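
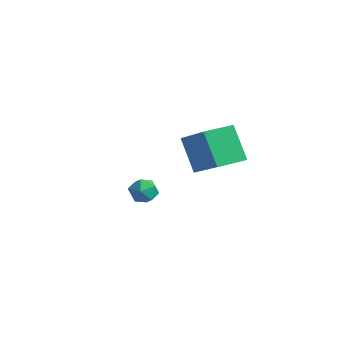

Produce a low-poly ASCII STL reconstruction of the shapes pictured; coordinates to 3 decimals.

solid 
facet normal -0.542 0.068 0.838
outer loop
vertex 1.992 0.522 -1.662
vertex 2.197 1.876 -1.639
vertex 0.247 0.805 -2.814
endloop
endfacet
facet normal -0.149 -0.989 -0.017
outer loop
vertex 1.223 0.684 -4.321
vertex 1.992 0.522 -1.662
vertex 0.247 0.805 -2.814
endloop
endfacet
facet normal -0.542 0.067 0.838
outer loop
vertex 0.247 0.805 -2.814
vertex 2.197 1.876 -1.639
vertex 0.452 2.16 -2.79
endloop
endfacet
facet normal -0.827 0.135 -0.546
outer loop
vertex 0.452 2.16 -2.79
vertex 1.223 0.684 -4.321
vertex 0.247 0.805 -2.814
endloop
endfacet
facet normal 0.827 -0.134 0.546
outer loop
vertex 1.992 0.522 -1.662
vertex 3.173 1.755 -3.146
vertex 2.197 1.876 -1.639
endloop
endfacet
facet normal -0.150 -0.989 -0.017
outer loop
vertex 2.968 0.4 -3.17
vertex 1.992 0.522 -1.662
vertex 1.223 0.684 -4.321
endloop
endfacet
facet normal 0.827 -0.135 0.546
outer loop
vertex 2.968 0.4 -3.17
vertex 3.173 1.755 -3.146
vertex 1.992 0.522 -1.662
endloop
endfacet
facet normal 0.149 0.989 0.017
outer loop
vertex 2.197 1.876 -1.639
vertex 3.173 1.755 -3.146
vertex 0.452 2.16 -2.79
endloop
endfacet
facet normal -0.827 0.134 -0.546
outer loop
vertex 1.428 2.038 -4.298
vertex 1.223 0.684 -4.321
vertex 0.452 2.16 -2.79
endloop
endfacet
facet normal 0.149 0.989 0.017
outer loop
vertex 0.452 2.16 -2.79
vertex 3.173 1.755 -3.146
vertex 1.428 2.038 -4.298
endloop
endfacet
facet normal 0.542 -0.068 -0.838
outer loop
vertex 1.428 2.038 -4.298
vertex 2.968 0.4 -3.17
vertex 1.223 0.684 -4.321
endloop
endfacet
facet normal 0.542 -0.067 -0.838
outer loop
vertex 3.173 1.755 -3.146
vertex 2.968 0.4 -3.17
vertex 1.428 2.038 -4.298
endloop
endfacet
facet normal -0.533 0.333 0.778
outer loop
vertex 3.12 -3.715 -2.521
vertex 3.611 -3.843 -2.13
vertex 3.565 -3.267 -2.408
endloop
endfacet
facet normal -0.720 0.670 0.178
outer loop
vertex 3.12 -3.715 -2.521
vertex 3.565 -3.267 -2.408
vertex 3.339 -3.352 -3.002
endloop
endfacet
facet normal -0.939 0.182 -0.291
outer loop
vertex 3.12 -3.715 -2.521
vertex 3.339 -3.352 -3.002
vertex 3.245 -3.98 -3.091
endloop
endfacet
facet normal -0.888 -0.460 0.019
outer loop
vertex 3.12 -3.715 -2.521
vertex 3.245 -3.98 -3.091
vertex 3.414 -4.284 -2.552
endloop
endfacet
facet normal -0.636 -0.366 0.679
outer loop
vertex 3.12 -3.715 -2.521
vertex 3.414 -4.284 -2.552
vertex 3.611 -3.843 -2.13
endloop
endfacet
facet normal -0.138 0.986 -0.089
outer loop
vertex 3.339 -3.352 -3.002
vertex 3.565 -3.267 -2.408
vertex 3.966 -3.256 -2.908
endloop
endfacet
facet normal 0.165 0.439 0.883
outer loop
vertex 3.565 -3.267 -2.408
vertex 3.611 -3.843 -2.13
vertex 4.135 -3.56 -2.369
endloop
endfacet
facet normal -0.003 -0.691 0.723
outer loop
vertex 3.611 -3.843 -2.13
vertex 3.414 -4.284 -2.552
vertex 4.041 -4.188 -2.458
endloop
endfacet
facet normal -0.410 -0.843 -0.347
outer loop
vertex 3.414 -4.284 -2.552
vertex 3.245 -3.98 -3.091
vertex 3.815 -4.273 -3.052
endloop
endfacet
facet normal -0.492 0.194 -0.849
outer loop
vertex 3.245 -3.98 -3.091
vertex 3.339 -3.352 -3.002
vertex 3.769 -3.697 -3.33
endloop
endfacet
facet normal 0.888 0.460 -0.019
outer loop
vertex 4.26 -3.825 -2.939
vertex 3.966 -3.256 -2.908
vertex 4.135 -3.56 -2.369
endloop
endfacet
facet normal 0.939 -0.182 0.291
outer loop
vertex 4.26 -3.825 -2.939
vertex 4.135 -3.56 -2.369
vertex 4.041 -4.188 -2.458
endloop
endfacet
facet normal 0.720 -0.670 -0.178
outer loop
vertex 4.26 -3.825 -2.939
vertex 4.041 -4.188 -2.458
vertex 3.815 -4.273 -3.052
endloop
endfacet
facet normal 0.533 -0.333 -0.778
outer loop
vertex 4.26 -3.825 -2.939
vertex 3.815 -4.273 -3.052
vertex 3.769 -3.697 -3.33
endloop
endfacet
facet normal 0.636 0.366 -0.679
outer loop
vertex 4.26 -3.825 -2.939
vertex 3.769 -3.697 -3.33
vertex 3.966 -3.256 -2.908
endloop
endfacet
facet normal 0.410 0.843 0.347
outer loop
vertex 4.135 -3.56 -2.369
vertex 3.966 -3.256 -2.908
vertex 3.565 -3.267 -2.408
endloop
endfacet
facet normal 0.492 -0.194 0.849
outer loop
vertex 4.041 -4.188 -2.458
vertex 4.135 -3.56 -2.369
vertex 3.611 -3.843 -2.13
endloop
endfacet
facet normal 0.138 -0.986 0.089
outer loop
vertex 3.815 -4.273 -3.052
vertex 4.041 -4.188 -2.458
vertex 3.414 -4.284 -2.552
endloop
endfacet
facet normal -0.165 -0.439 -0.883
outer loop
vertex 3.769 -3.697 -3.33
vertex 3.815 -4.273 -3.052
vertex 3.245 -3.98 -3.091
endloop
endfacet
facet normal 0.003 0.691 -0.723
outer loop
vertex 3.966 -3.256 -2.908
vertex 3.769 -3.697 -3.33
vertex 3.339 -3.352 -3.002
endloop
endfacet

endsolid


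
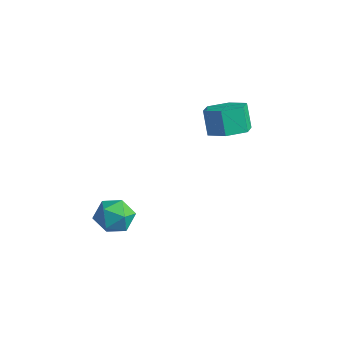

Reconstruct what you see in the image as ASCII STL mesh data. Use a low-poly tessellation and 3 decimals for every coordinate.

solid 
facet normal 0.073 0.955 -0.286
outer loop
vertex 1.208 -0.942 -3.638
vertex 0.779 -0.687 -2.897
vertex 1.67 -0.755 -2.896
endloop
endfacet
facet normal 0.623 0.574 -0.532
outer loop
vertex 1.208 -0.942 -3.638
vertex 1.67 -0.755 -2.896
vertex 1.894 -1.461 -3.395
endloop
endfacet
facet normal 0.362 0.042 -0.931
outer loop
vertex 1.208 -0.942 -3.638
vertex 1.894 -1.461 -3.395
vertex 1.141 -1.831 -3.704
endloop
endfacet
facet normal -0.350 0.096 -0.932
outer loop
vertex 1.208 -0.942 -3.638
vertex 1.141 -1.831 -3.704
vertex 0.452 -1.353 -3.396
endloop
endfacet
facet normal -0.529 0.660 -0.533
outer loop
vertex 1.208 -0.942 -3.638
vertex 0.452 -1.353 -3.396
vertex 0.779 -0.687 -2.897
endloop
endfacet
facet normal 0.958 0.285 0.028
outer loop
vertex 1.894 -1.461 -3.395
vertex 1.67 -0.755 -2.896
vertex 1.888 -1.527 -2.504
endloop
endfacet
facet normal 0.068 0.903 0.425
outer loop
vertex 1.67 -0.755 -2.896
vertex 0.779 -0.687 -2.897
vertex 1.199 -1.049 -2.196
endloop
endfacet
facet normal -0.905 0.425 0.025
outer loop
vertex 0.779 -0.687 -2.897
vertex 0.452 -1.353 -3.396
vertex 0.446 -1.419 -2.505
endloop
endfacet
facet normal -0.615 -0.488 -0.619
outer loop
vertex 0.452 -1.353 -3.396
vertex 1.141 -1.831 -3.704
vertex 0.67 -2.125 -3.004
endloop
endfacet
facet normal 0.536 -0.575 -0.618
outer loop
vertex 1.141 -1.831 -3.704
vertex 1.894 -1.461 -3.395
vertex 1.561 -2.193 -3.003
endloop
endfacet
facet normal 0.350 -0.096 0.932
outer loop
vertex 1.132 -1.938 -2.262
vertex 1.888 -1.527 -2.504
vertex 1.199 -1.049 -2.196
endloop
endfacet
facet normal -0.362 -0.042 0.931
outer loop
vertex 1.132 -1.938 -2.262
vertex 1.199 -1.049 -2.196
vertex 0.446 -1.419 -2.505
endloop
endfacet
facet normal -0.623 -0.574 0.532
outer loop
vertex 1.132 -1.938 -2.262
vertex 0.446 -1.419 -2.505
vertex 0.67 -2.125 -3.004
endloop
endfacet
facet normal -0.073 -0.955 0.286
outer loop
vertex 1.132 -1.938 -2.262
vertex 0.67 -2.125 -3.004
vertex 1.561 -2.193 -3.003
endloop
endfacet
facet normal 0.529 -0.660 0.533
outer loop
vertex 1.132 -1.938 -2.262
vertex 1.561 -2.193 -3.003
vertex 1.888 -1.527 -2.504
endloop
endfacet
facet normal 0.615 0.488 0.619
outer loop
vertex 1.199 -1.049 -2.196
vertex 1.888 -1.527 -2.504
vertex 1.67 -0.755 -2.896
endloop
endfacet
facet normal -0.536 0.575 0.618
outer loop
vertex 0.446 -1.419 -2.505
vertex 1.199 -1.049 -2.196
vertex 0.779 -0.687 -2.897
endloop
endfacet
facet normal -0.958 -0.285 -0.028
outer loop
vertex 0.67 -2.125 -3.004
vertex 0.446 -1.419 -2.505
vertex 0.452 -1.353 -3.396
endloop
endfacet
facet normal -0.068 -0.903 -0.425
outer loop
vertex 1.561 -2.193 -3.003
vertex 0.67 -2.125 -3.004
vertex 1.141 -1.831 -3.704
endloop
endfacet
facet normal 0.905 -0.425 -0.025
outer loop
vertex 1.888 -1.527 -2.504
vertex 1.561 -2.193 -3.003
vertex 1.894 -1.461 -3.395
endloop
endfacet
facet normal 0.420 -0.190 -0.887
outer loop
vertex 3.202 2.557 0.872
vertex 2.722 3.246 0.497
vertex 3.553 3.407 0.856
endloop
endfacet
facet normal 0.824 -0.332 0.460
outer loop
vertex 3.202 2.557 0.872
vertex 3.553 3.407 0.856
vertex 2.699 2.784 1.937
endloop
endfacet
facet normal 0.824 -0.332 0.460
outer loop
vertex 2.699 2.784 1.937
vertex 3.553 3.407 0.856
vertex 3.05 3.634 1.921
endloop
endfacet
facet normal -0.419 0.190 0.888
outer loop
vertex 2.699 2.784 1.937
vertex 3.05 3.634 1.921
vertex 2.218 3.474 1.563
endloop
endfacet
facet normal 0.420 -0.189 -0.888
outer loop
vertex 3.553 3.407 0.856
vertex 2.722 3.246 0.497
vertex 3.073 4.096 0.482
endloop
endfacet
facet normal 0.742 0.634 0.215
outer loop
vertex 3.553 3.407 0.856
vertex 3.073 4.096 0.482
vertex 3.05 3.634 1.921
endloop
endfacet
facet normal 0.742 0.634 0.216
outer loop
vertex 3.05 3.634 1.921
vertex 3.073 4.096 0.482
vertex 2.569 4.324 1.547
endloop
endfacet
facet normal -0.419 0.190 0.888
outer loop
vertex 3.05 3.634 1.921
vertex 2.569 4.324 1.547
vertex 2.218 3.474 1.563
endloop
endfacet
facet normal 0.419 -0.189 -0.888
outer loop
vertex 3.073 4.096 0.482
vertex 2.722 3.246 0.497
vertex 2.241 3.936 0.123
endloop
endfacet
facet normal -0.080 0.966 -0.245
outer loop
vertex 3.073 4.096 0.482
vertex 2.241 3.936 0.123
vertex 2.569 4.324 1.547
endloop
endfacet
facet normal -0.082 0.966 -0.244
outer loop
vertex 2.569 4.324 1.547
vertex 2.241 3.936 0.123
vertex 1.738 4.163 1.188
endloop
endfacet
facet normal -0.420 0.190 0.887
outer loop
vertex 2.569 4.324 1.547
vertex 1.738 4.163 1.188
vertex 2.218 3.474 1.563
endloop
endfacet
facet normal 0.419 -0.190 -0.888
outer loop
vertex 2.241 3.936 0.123
vertex 2.722 3.246 0.497
vertex 1.89 3.086 0.139
endloop
endfacet
facet normal -0.824 0.332 -0.460
outer loop
vertex 2.241 3.936 0.123
vertex 1.89 3.086 0.139
vertex 1.738 4.163 1.188
endloop
endfacet
facet normal -0.824 0.332 -0.460
outer loop
vertex 1.738 4.163 1.188
vertex 1.89 3.086 0.139
vertex 1.387 3.313 1.204
endloop
endfacet
facet normal -0.420 0.190 0.887
outer loop
vertex 1.738 4.163 1.188
vertex 1.387 3.313 1.204
vertex 2.218 3.474 1.563
endloop
endfacet
facet normal 0.419 -0.190 -0.888
outer loop
vertex 1.89 3.086 0.139
vertex 2.722 3.246 0.497
vertex 2.371 2.396 0.513
endloop
endfacet
facet normal -0.742 -0.634 -0.215
outer loop
vertex 1.89 3.086 0.139
vertex 2.371 2.396 0.513
vertex 1.387 3.313 1.204
endloop
endfacet
facet normal -0.742 -0.634 -0.216
outer loop
vertex 1.387 3.313 1.204
vertex 2.371 2.396 0.513
vertex 1.867 2.624 1.578
endloop
endfacet
facet normal -0.420 0.189 0.888
outer loop
vertex 1.387 3.313 1.204
vertex 1.867 2.624 1.578
vertex 2.218 3.474 1.563
endloop
endfacet
facet normal 0.420 -0.190 -0.887
outer loop
vertex 2.371 2.396 0.513
vertex 2.722 3.246 0.497
vertex 3.202 2.557 0.872
endloop
endfacet
facet normal 0.081 -0.966 0.245
outer loop
vertex 2.371 2.396 0.513
vertex 3.202 2.557 0.872
vertex 1.867 2.624 1.578
endloop
endfacet
facet normal 0.081 -0.966 0.244
outer loop
vertex 1.867 2.624 1.578
vertex 3.202 2.557 0.872
vertex 2.699 2.784 1.937
endloop
endfacet
facet normal -0.419 0.189 0.888
outer loop
vertex 1.867 2.624 1.578
vertex 2.699 2.784 1.937
vertex 2.218 3.474 1.563
endloop
endfacet

endsolid


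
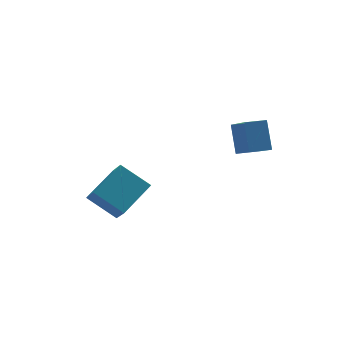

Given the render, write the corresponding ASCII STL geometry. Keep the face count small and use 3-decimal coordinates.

solid 
facet normal -0.995 0.101 0.025
outer loop
vertex 3.371 -0.188 2.49
vertex 3.485 0.656 3.613
vertex 3.51 1.495 1.21
endloop
endfacet
facet normal -0.080 -0.599 -0.797
outer loop
vertex 4.415 1.404 1.187
vertex 3.371 -0.188 2.49
vertex 3.51 1.495 1.21
endloop
endfacet
facet normal -0.995 0.101 0.025
outer loop
vertex 3.51 1.495 1.21
vertex 3.485 0.656 3.613
vertex 3.624 2.34 2.333
endloop
endfacet
facet normal 0.065 0.794 -0.604
outer loop
vertex 3.624 2.34 2.333
vertex 4.415 1.404 1.187
vertex 3.51 1.495 1.21
endloop
endfacet
facet normal -0.065 -0.795 0.604
outer loop
vertex 3.371 -0.188 2.49
vertex 4.39 0.565 3.59
vertex 3.485 0.656 3.613
endloop
endfacet
facet normal -0.081 -0.599 -0.797
outer loop
vertex 4.276 -0.28 2.467
vertex 3.371 -0.188 2.49
vertex 4.415 1.404 1.187
endloop
endfacet
facet normal -0.065 -0.794 0.604
outer loop
vertex 4.276 -0.28 2.467
vertex 4.39 0.565 3.59
vertex 3.371 -0.188 2.49
endloop
endfacet
facet normal 0.080 0.599 0.797
outer loop
vertex 3.485 0.656 3.613
vertex 4.39 0.565 3.59
vertex 3.624 2.34 2.333
endloop
endfacet
facet normal 0.065 0.794 -0.604
outer loop
vertex 4.529 2.248 2.31
vertex 4.415 1.404 1.187
vertex 3.624 2.34 2.333
endloop
endfacet
facet normal 0.081 0.599 0.797
outer loop
vertex 3.624 2.34 2.333
vertex 4.39 0.565 3.59
vertex 4.529 2.248 2.31
endloop
endfacet
facet normal 0.995 -0.101 -0.025
outer loop
vertex 4.529 2.248 2.31
vertex 4.276 -0.28 2.467
vertex 4.415 1.404 1.187
endloop
endfacet
facet normal 0.995 -0.101 -0.025
outer loop
vertex 4.39 0.565 3.59
vertex 4.276 -0.28 2.467
vertex 4.529 2.248 2.31
endloop
endfacet
facet normal -0.615 0.572 0.542
outer loop
vertex -0.39 4.166 -0.32
vertex -0.378 5.191 -1.388
vertex -1.8 3.379 -1.09
endloop
endfacet
facet normal -0.008 -0.692 0.722
outer loop
vertex -0.822 2.469 -1.952
vertex -0.39 4.166 -0.32
vertex -1.8 3.379 -1.09
endloop
endfacet
facet normal -0.615 0.572 0.542
outer loop
vertex -1.8 3.379 -1.09
vertex -0.378 5.191 -1.388
vertex -1.789 4.403 -2.158
endloop
endfacet
facet normal -0.788 -0.440 -0.430
outer loop
vertex -1.789 4.403 -2.158
vertex -0.822 2.469 -1.952
vertex -1.8 3.379 -1.09
endloop
endfacet
facet normal 0.788 0.439 0.431
outer loop
vertex -0.39 4.166 -0.32
vertex 0.6 4.281 -2.25
vertex -0.378 5.191 -1.388
endloop
endfacet
facet normal -0.007 -0.692 0.722
outer loop
vertex 0.589 3.257 -1.182
vertex -0.39 4.166 -0.32
vertex -0.822 2.469 -1.952
endloop
endfacet
facet normal 0.788 0.440 0.430
outer loop
vertex 0.589 3.257 -1.182
vertex 0.6 4.281 -2.25
vertex -0.39 4.166 -0.32
endloop
endfacet
facet normal 0.008 0.692 -0.722
outer loop
vertex -0.378 5.191 -1.388
vertex 0.6 4.281 -2.25
vertex -1.789 4.403 -2.158
endloop
endfacet
facet normal -0.788 -0.440 -0.431
outer loop
vertex -0.81 3.494 -3.02
vertex -0.822 2.469 -1.952
vertex -1.789 4.403 -2.158
endloop
endfacet
facet normal 0.008 0.692 -0.722
outer loop
vertex -1.789 4.403 -2.158
vertex 0.6 4.281 -2.25
vertex -0.81 3.494 -3.02
endloop
endfacet
facet normal 0.615 -0.572 -0.542
outer loop
vertex -0.81 3.494 -3.02
vertex 0.589 3.257 -1.182
vertex -0.822 2.469 -1.952
endloop
endfacet
facet normal 0.615 -0.572 -0.542
outer loop
vertex 0.6 4.281 -2.25
vertex 0.589 3.257 -1.182
vertex -0.81 3.494 -3.02
endloop
endfacet

endsolid


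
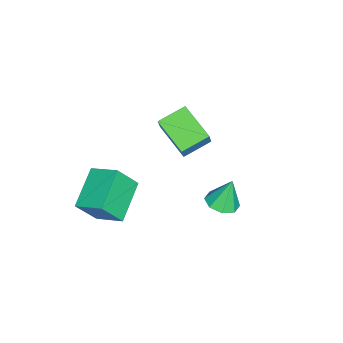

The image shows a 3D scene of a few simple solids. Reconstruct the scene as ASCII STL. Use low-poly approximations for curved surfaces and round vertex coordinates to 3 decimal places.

solid 
facet normal -0.496 -0.081 -0.864
outer loop
vertex -4.051 -1.189 -1.926
vertex -4.988 -0.3 -1.471
vertex -3.073 0.195 -2.617
endloop
endfacet
facet normal 0.684 -0.649 -0.332
outer loop
vertex -2.552 0.28 -1.709
vertex -4.051 -1.189 -1.926
vertex -3.073 0.195 -2.617
endloop
endfacet
facet normal -0.497 -0.080 -0.864
outer loop
vertex -3.073 0.195 -2.617
vertex -4.988 -0.3 -1.471
vertex -4.01 1.084 -2.161
endloop
endfacet
facet normal 0.534 0.757 -0.377
outer loop
vertex -4.01 1.084 -2.161
vertex -2.552 0.28 -1.709
vertex -3.073 0.195 -2.617
endloop
endfacet
facet normal -0.534 -0.756 0.377
outer loop
vertex -4.051 -1.189 -1.926
vertex -4.467 -0.215 -0.563
vertex -4.988 -0.3 -1.471
endloop
endfacet
facet normal 0.684 -0.649 -0.332
outer loop
vertex -3.53 -1.104 -1.019
vertex -4.051 -1.189 -1.926
vertex -2.552 0.28 -1.709
endloop
endfacet
facet normal -0.534 -0.756 0.378
outer loop
vertex -3.53 -1.104 -1.019
vertex -4.467 -0.215 -0.563
vertex -4.051 -1.189 -1.926
endloop
endfacet
facet normal -0.684 0.649 0.332
outer loop
vertex -4.988 -0.3 -1.471
vertex -4.467 -0.215 -0.563
vertex -4.01 1.084 -2.161
endloop
endfacet
facet normal 0.534 0.756 -0.378
outer loop
vertex -3.489 1.169 -1.254
vertex -2.552 0.28 -1.709
vertex -4.01 1.084 -2.161
endloop
endfacet
facet normal -0.684 0.649 0.332
outer loop
vertex -4.01 1.084 -2.161
vertex -4.467 -0.215 -0.563
vertex -3.489 1.169 -1.254
endloop
endfacet
facet normal 0.496 0.080 0.865
outer loop
vertex -3.489 1.169 -1.254
vertex -3.53 -1.104 -1.019
vertex -2.552 0.28 -1.709
endloop
endfacet
facet normal 0.497 0.080 0.864
outer loop
vertex -4.467 -0.215 -0.563
vertex -3.53 -1.104 -1.019
vertex -3.489 1.169 -1.254
endloop
endfacet
facet normal -0.359 0.464 -0.810
outer loop
vertex -1.201 -1.14 -3.05
vertex 0.594 -1.168 -3.863
vertex -1.493 -2.415 -3.651
endloop
endfacet
facet normal -0.911 0.014 0.413
outer loop
vertex -0.954 -3.112 -2.437
vertex -1.201 -1.14 -3.05
vertex -1.493 -2.415 -3.651
endloop
endfacet
facet normal -0.360 0.464 -0.809
outer loop
vertex -1.493 -2.415 -3.651
vertex 0.594 -1.168 -3.863
vertex 0.301 -2.443 -4.464
endloop
endfacet
facet normal -0.203 -0.885 -0.418
outer loop
vertex 0.301 -2.443 -4.464
vertex -0.954 -3.112 -2.437
vertex -1.493 -2.415 -3.651
endloop
endfacet
facet normal 0.203 0.885 0.418
outer loop
vertex -1.201 -1.14 -3.05
vertex 1.133 -1.865 -2.649
vertex 0.594 -1.168 -3.863
endloop
endfacet
facet normal -0.910 0.014 0.413
outer loop
vertex -0.661 -1.837 -1.836
vertex -1.201 -1.14 -3.05
vertex -0.954 -3.112 -2.437
endloop
endfacet
facet normal 0.203 0.885 0.418
outer loop
vertex -0.661 -1.837 -1.836
vertex 1.133 -1.865 -2.649
vertex -1.201 -1.14 -3.05
endloop
endfacet
facet normal 0.911 -0.015 -0.413
outer loop
vertex 0.594 -1.168 -3.863
vertex 1.133 -1.865 -2.649
vertex 0.301 -2.443 -4.464
endloop
endfacet
facet normal -0.203 -0.885 -0.418
outer loop
vertex 0.841 -3.14 -3.25
vertex -0.954 -3.112 -2.437
vertex 0.301 -2.443 -4.464
endloop
endfacet
facet normal 0.911 -0.014 -0.413
outer loop
vertex 0.301 -2.443 -4.464
vertex 1.133 -1.865 -2.649
vertex 0.841 -3.14 -3.25
endloop
endfacet
facet normal 0.359 -0.464 0.810
outer loop
vertex 0.841 -3.14 -3.25
vertex -0.661 -1.837 -1.836
vertex -0.954 -3.112 -2.437
endloop
endfacet
facet normal 0.360 -0.464 0.810
outer loop
vertex 1.133 -1.865 -2.649
vertex -0.661 -1.837 -1.836
vertex 0.841 -3.14 -3.25
endloop
endfacet
facet normal 0.168 -0.244 -0.955
outer loop
vertex 1.368 3.274 -0.803
vertex 0.675 3.054 -0.869
vertex 1.028 3.686 -0.968
endloop
endfacet
facet normal 0.620 0.673 0.403
outer loop
vertex 1.368 3.274 -0.803
vertex 1.028 3.686 -0.968
vertex 0.445 3.386 0.429
endloop
endfacet
facet normal 0.169 -0.244 -0.955
outer loop
vertex 1.028 3.686 -0.968
vertex 0.675 3.054 -0.869
vertex 0.481 3.727 -1.075
endloop
endfacet
facet normal 0.030 0.975 0.222
outer loop
vertex 1.028 3.686 -0.968
vertex 0.481 3.727 -1.075
vertex 0.445 3.386 0.429
endloop
endfacet
facet normal 0.169 -0.244 -0.955
outer loop
vertex 0.481 3.727 -1.075
vertex 0.675 3.054 -0.869
vertex 0.048 3.375 -1.062
endloop
endfacet
facet normal -0.620 0.768 0.159
outer loop
vertex 0.481 3.727 -1.075
vertex 0.048 3.375 -1.062
vertex 0.445 3.386 0.429
endloop
endfacet
facet normal 0.169 -0.244 -0.955
outer loop
vertex 0.048 3.375 -1.062
vertex 0.675 3.054 -0.869
vertex -0.018 2.835 -0.936
endloop
endfacet
facet normal -0.952 0.175 0.252
outer loop
vertex 0.048 3.375 -1.062
vertex -0.018 2.835 -0.936
vertex 0.445 3.386 0.429
endloop
endfacet
facet normal 0.169 -0.243 -0.955
outer loop
vertex -0.018 2.835 -0.936
vertex 0.675 3.054 -0.869
vertex 0.322 2.423 -0.771
endloop
endfacet
facet normal -0.770 -0.457 0.446
outer loop
vertex -0.018 2.835 -0.936
vertex 0.322 2.423 -0.771
vertex 0.445 3.386 0.429
endloop
endfacet
facet normal 0.169 -0.243 -0.955
outer loop
vertex 0.322 2.423 -0.771
vertex 0.675 3.054 -0.869
vertex 0.868 2.381 -0.664
endloop
endfacet
facet normal -0.181 -0.758 0.627
outer loop
vertex 0.322 2.423 -0.771
vertex 0.868 2.381 -0.664
vertex 0.445 3.386 0.429
endloop
endfacet
facet normal 0.169 -0.243 -0.955
outer loop
vertex 0.868 2.381 -0.664
vertex 0.675 3.054 -0.869
vertex 1.302 2.734 -0.677
endloop
endfacet
facet normal 0.470 -0.552 0.689
outer loop
vertex 0.868 2.381 -0.664
vertex 1.302 2.734 -0.677
vertex 0.445 3.386 0.429
endloop
endfacet
facet normal 0.168 -0.243 -0.955
outer loop
vertex 1.302 2.734 -0.677
vertex 0.675 3.054 -0.869
vertex 1.368 3.274 -0.803
endloop
endfacet
facet normal 0.801 0.041 0.597
outer loop
vertex 1.302 2.734 -0.677
vertex 1.368 3.274 -0.803
vertex 0.445 3.386 0.429
endloop
endfacet

endsolid


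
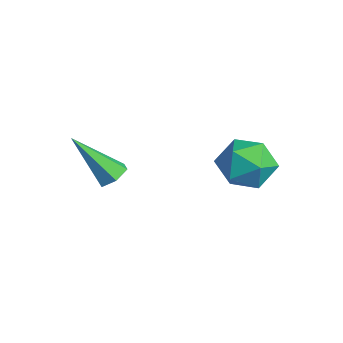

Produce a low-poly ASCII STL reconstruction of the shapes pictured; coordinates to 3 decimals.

solid 
facet normal 0.335 0.536 -0.775
outer loop
vertex -2.659 -0.873 -2.194
vertex -2.903 -0.472 -2.022
vertex -2.432 -0.558 -1.878
endloop
endfacet
facet normal 0.718 -0.677 0.159
outer loop
vertex -2.659 -0.873 -2.194
vertex -2.432 -0.558 -1.878
vertex -3.477 -1.388 -0.698
endloop
endfacet
facet normal 0.335 0.535 -0.775
outer loop
vertex -2.432 -0.558 -1.878
vertex -2.903 -0.472 -2.022
vertex -2.677 -0.157 -1.707
endloop
endfacet
facet normal 0.697 0.125 0.706
outer loop
vertex -2.432 -0.558 -1.878
vertex -2.677 -0.157 -1.707
vertex -3.477 -1.388 -0.698
endloop
endfacet
facet normal 0.335 0.535 -0.775
outer loop
vertex -2.677 -0.157 -1.707
vertex -2.903 -0.472 -2.022
vertex -3.148 -0.071 -1.851
endloop
endfacet
facet normal -0.103 0.670 0.736
outer loop
vertex -2.677 -0.157 -1.707
vertex -3.148 -0.071 -1.851
vertex -3.477 -1.388 -0.698
endloop
endfacet
facet normal 0.336 0.536 -0.775
outer loop
vertex -3.148 -0.071 -1.851
vertex -2.903 -0.472 -2.022
vertex -3.374 -0.386 -2.167
endloop
endfacet
facet normal -0.884 0.413 0.220
outer loop
vertex -3.148 -0.071 -1.851
vertex -3.374 -0.386 -2.167
vertex -3.477 -1.388 -0.698
endloop
endfacet
facet normal 0.336 0.535 -0.775
outer loop
vertex -3.374 -0.386 -2.167
vertex -2.903 -0.472 -2.022
vertex -3.13 -0.787 -2.338
endloop
endfacet
facet normal -0.863 -0.387 -0.324
outer loop
vertex -3.374 -0.386 -2.167
vertex -3.13 -0.787 -2.338
vertex -3.477 -1.388 -0.698
endloop
endfacet
facet normal 0.335 0.536 -0.775
outer loop
vertex -3.13 -0.787 -2.338
vertex -2.903 -0.472 -2.022
vertex -2.659 -0.873 -2.194
endloop
endfacet
facet normal -0.062 -0.933 -0.355
outer loop
vertex -3.13 -0.787 -2.338
vertex -2.659 -0.873 -2.194
vertex -3.477 -1.388 -0.698
endloop
endfacet
facet normal -0.948 0.283 0.144
outer loop
vertex -0.791 2.784 -0.428
vertex -1.061 2.085 -0.833
vertex -0.938 2.068 0.01
endloop
endfacet
facet normal -0.529 0.519 0.671
outer loop
vertex -0.791 2.784 -0.428
vertex -0.938 2.068 0.01
vertex -0.252 2.541 0.185
endloop
endfacet
facet normal -0.018 0.924 0.382
outer loop
vertex -0.791 2.784 -0.428
vertex -0.252 2.541 0.185
vertex 0.05 2.85 -0.549
endloop
endfacet
facet normal -0.120 0.938 -0.325
outer loop
vertex -0.791 2.784 -0.428
vertex 0.05 2.85 -0.549
vertex -0.451 2.568 -1.178
endloop
endfacet
facet normal -0.696 0.542 -0.471
outer loop
vertex -0.791 2.784 -0.428
vertex -0.451 2.568 -1.178
vertex -1.061 2.085 -0.833
endloop
endfacet
facet normal -0.216 -0.047 0.975
outer loop
vertex -0.252 2.541 0.185
vertex -0.938 2.068 0.01
vertex -0.189 1.692 0.158
endloop
endfacet
facet normal -0.896 -0.427 0.122
outer loop
vertex -0.938 2.068 0.01
vertex -1.061 2.085 -0.833
vertex -0.69 1.41 -0.471
endloop
endfacet
facet normal -0.487 -0.008 -0.873
outer loop
vertex -1.061 2.085 -0.833
vertex -0.451 2.568 -1.178
vertex -0.388 1.719 -1.205
endloop
endfacet
facet normal 0.443 0.632 -0.636
outer loop
vertex -0.451 2.568 -1.178
vertex 0.05 2.85 -0.549
vertex 0.298 2.192 -1.03
endloop
endfacet
facet normal 0.611 0.608 0.507
outer loop
vertex 0.05 2.85 -0.549
vertex -0.252 2.541 0.185
vertex 0.421 2.175 -0.187
endloop
endfacet
facet normal 0.120 -0.938 0.325
outer loop
vertex 0.151 1.476 -0.592
vertex -0.189 1.692 0.158
vertex -0.69 1.41 -0.471
endloop
endfacet
facet normal 0.018 -0.924 -0.382
outer loop
vertex 0.151 1.476 -0.592
vertex -0.69 1.41 -0.471
vertex -0.388 1.719 -1.205
endloop
endfacet
facet normal 0.529 -0.519 -0.671
outer loop
vertex 0.151 1.476 -0.592
vertex -0.388 1.719 -1.205
vertex 0.298 2.192 -1.03
endloop
endfacet
facet normal 0.948 -0.283 -0.144
outer loop
vertex 0.151 1.476 -0.592
vertex 0.298 2.192 -1.03
vertex 0.421 2.175 -0.187
endloop
endfacet
facet normal 0.696 -0.542 0.471
outer loop
vertex 0.151 1.476 -0.592
vertex 0.421 2.175 -0.187
vertex -0.189 1.692 0.158
endloop
endfacet
facet normal -0.443 -0.632 0.636
outer loop
vertex -0.69 1.41 -0.471
vertex -0.189 1.692 0.158
vertex -0.938 2.068 0.01
endloop
endfacet
facet normal -0.611 -0.608 -0.507
outer loop
vertex -0.388 1.719 -1.205
vertex -0.69 1.41 -0.471
vertex -1.061 2.085 -0.833
endloop
endfacet
facet normal 0.216 0.047 -0.975
outer loop
vertex 0.298 2.192 -1.03
vertex -0.388 1.719 -1.205
vertex -0.451 2.568 -1.178
endloop
endfacet
facet normal 0.896 0.427 -0.122
outer loop
vertex 0.421 2.175 -0.187
vertex 0.298 2.192 -1.03
vertex 0.05 2.85 -0.549
endloop
endfacet
facet normal 0.487 0.008 0.873
outer loop
vertex -0.189 1.692 0.158
vertex 0.421 2.175 -0.187
vertex -0.252 2.541 0.185
endloop
endfacet

endsolid


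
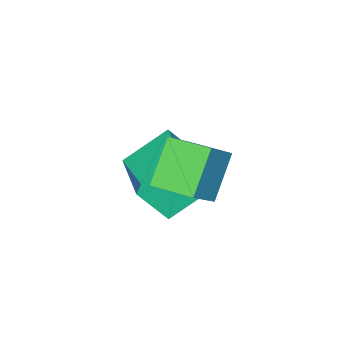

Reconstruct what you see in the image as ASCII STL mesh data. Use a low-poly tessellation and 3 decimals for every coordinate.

solid 
facet normal -0.428 0.435 -0.792
outer loop
vertex -3.487 0.86 -2.637
vertex -2.515 2.39 -2.321
vertex -2.35 0.325 -3.545
endloop
endfacet
facet normal -0.528 -0.831 -0.172
outer loop
vertex -1.785 -0.25 -2.499
vertex -3.487 0.86 -2.637
vertex -2.35 0.325 -3.545
endloop
endfacet
facet normal -0.428 0.435 -0.792
outer loop
vertex -2.35 0.325 -3.545
vertex -2.515 2.39 -2.321
vertex -1.378 1.855 -3.229
endloop
endfacet
facet normal 0.733 -0.345 -0.586
outer loop
vertex -1.378 1.855 -3.229
vertex -1.785 -0.25 -2.499
vertex -2.35 0.325 -3.545
endloop
endfacet
facet normal -0.733 0.345 0.586
outer loop
vertex -3.487 0.86 -2.637
vertex -1.95 1.815 -1.275
vertex -2.515 2.39 -2.321
endloop
endfacet
facet normal -0.528 -0.831 -0.172
outer loop
vertex -2.922 0.285 -1.591
vertex -3.487 0.86 -2.637
vertex -1.785 -0.25 -2.499
endloop
endfacet
facet normal -0.733 0.345 0.586
outer loop
vertex -2.922 0.285 -1.591
vertex -1.95 1.815 -1.275
vertex -3.487 0.86 -2.637
endloop
endfacet
facet normal 0.528 0.831 0.172
outer loop
vertex -2.515 2.39 -2.321
vertex -1.95 1.815 -1.275
vertex -1.378 1.855 -3.229
endloop
endfacet
facet normal 0.733 -0.345 -0.586
outer loop
vertex -0.813 1.28 -2.183
vertex -1.785 -0.25 -2.499
vertex -1.378 1.855 -3.229
endloop
endfacet
facet normal 0.528 0.831 0.172
outer loop
vertex -1.378 1.855 -3.229
vertex -1.95 1.815 -1.275
vertex -0.813 1.28 -2.183
endloop
endfacet
facet normal 0.428 -0.435 0.792
outer loop
vertex -0.813 1.28 -2.183
vertex -2.922 0.285 -1.591
vertex -1.785 -0.25 -2.499
endloop
endfacet
facet normal 0.428 -0.435 0.792
outer loop
vertex -1.95 1.815 -1.275
vertex -2.922 0.285 -1.591
vertex -0.813 1.28 -2.183
endloop
endfacet
facet normal -0.698 -0.121 -0.705
outer loop
vertex -1.981 1.98 -0.357
vertex -2.294 3.144 -0.247
vertex -1.007 2.34 -1.383
endloop
endfacet
facet normal 0.259 -0.962 -0.092
outer loop
vertex -0.106 2.496 -0.473
vertex -1.981 1.98 -0.357
vertex -1.007 2.34 -1.383
endloop
endfacet
facet normal -0.698 -0.121 -0.705
outer loop
vertex -1.007 2.34 -1.383
vertex -2.294 3.144 -0.247
vertex -1.32 3.503 -1.273
endloop
endfacet
facet normal 0.667 0.246 -0.703
outer loop
vertex -1.32 3.503 -1.273
vertex -0.106 2.496 -0.473
vertex -1.007 2.34 -1.383
endloop
endfacet
facet normal -0.667 -0.246 0.703
outer loop
vertex -1.981 1.98 -0.357
vertex -1.393 3.3 0.663
vertex -2.294 3.144 -0.247
endloop
endfacet
facet normal 0.259 -0.962 -0.091
outer loop
vertex -1.08 2.137 0.553
vertex -1.981 1.98 -0.357
vertex -0.106 2.496 -0.473
endloop
endfacet
facet normal -0.667 -0.246 0.703
outer loop
vertex -1.08 2.137 0.553
vertex -1.393 3.3 0.663
vertex -1.981 1.98 -0.357
endloop
endfacet
facet normal -0.259 0.962 0.091
outer loop
vertex -2.294 3.144 -0.247
vertex -1.393 3.3 0.663
vertex -1.32 3.503 -1.273
endloop
endfacet
facet normal 0.667 0.246 -0.703
outer loop
vertex -0.419 3.66 -0.363
vertex -0.106 2.496 -0.473
vertex -1.32 3.503 -1.273
endloop
endfacet
facet normal -0.259 0.961 0.091
outer loop
vertex -1.32 3.503 -1.273
vertex -1.393 3.3 0.663
vertex -0.419 3.66 -0.363
endloop
endfacet
facet normal 0.698 0.121 0.705
outer loop
vertex -0.419 3.66 -0.363
vertex -1.08 2.137 0.553
vertex -0.106 2.496 -0.473
endloop
endfacet
facet normal 0.698 0.121 0.705
outer loop
vertex -1.393 3.3 0.663
vertex -1.08 2.137 0.553
vertex -0.419 3.66 -0.363
endloop
endfacet

endsolid


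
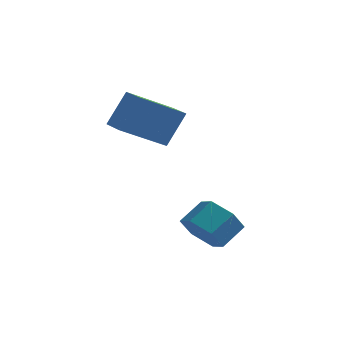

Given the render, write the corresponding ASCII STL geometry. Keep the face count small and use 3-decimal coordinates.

solid 
facet normal -0.440 -0.695 -0.569
outer loop
vertex 2.121 -3.566 -2.194
vertex 1.251 -3.364 -1.767
vertex 1.529 -2.874 -2.581
endloop
endfacet
facet normal 0.669 0.168 -0.724
outer loop
vertex 2.121 -3.566 -2.194
vertex 1.529 -2.874 -2.581
vertex 2.659 -2.719 -1.5
endloop
endfacet
facet normal 0.669 0.168 -0.724
outer loop
vertex 2.659 -2.719 -1.5
vertex 1.529 -2.874 -2.581
vertex 2.067 -2.026 -1.887
endloop
endfacet
facet normal 0.441 0.694 0.569
outer loop
vertex 2.659 -2.719 -1.5
vertex 2.067 -2.026 -1.887
vertex 1.789 -2.516 -1.073
endloop
endfacet
facet normal -0.441 -0.694 -0.569
outer loop
vertex 1.529 -2.874 -2.581
vertex 1.251 -3.364 -1.767
vertex 0.659 -2.671 -2.154
endloop
endfacet
facet normal -0.183 0.690 -0.701
outer loop
vertex 1.529 -2.874 -2.581
vertex 0.659 -2.671 -2.154
vertex 2.067 -2.026 -1.887
endloop
endfacet
facet normal -0.183 0.690 -0.700
outer loop
vertex 2.067 -2.026 -1.887
vertex 0.659 -2.671 -2.154
vertex 1.197 -1.824 -1.46
endloop
endfacet
facet normal 0.440 0.695 0.569
outer loop
vertex 2.067 -2.026 -1.887
vertex 1.197 -1.824 -1.46
vertex 1.789 -2.516 -1.073
endloop
endfacet
facet normal -0.441 -0.694 -0.569
outer loop
vertex 0.659 -2.671 -2.154
vertex 1.251 -3.364 -1.767
vertex 0.381 -3.161 -1.34
endloop
endfacet
facet normal -0.852 0.522 0.023
outer loop
vertex 0.659 -2.671 -2.154
vertex 0.381 -3.161 -1.34
vertex 1.197 -1.824 -1.46
endloop
endfacet
facet normal -0.852 0.522 0.023
outer loop
vertex 1.197 -1.824 -1.46
vertex 0.381 -3.161 -1.34
vertex 0.919 -2.314 -0.646
endloop
endfacet
facet normal 0.440 0.695 0.569
outer loop
vertex 1.197 -1.824 -1.46
vertex 0.919 -2.314 -0.646
vertex 1.789 -2.516 -1.073
endloop
endfacet
facet normal -0.441 -0.694 -0.569
outer loop
vertex 0.381 -3.161 -1.34
vertex 1.251 -3.364 -1.767
vertex 0.973 -3.854 -0.953
endloop
endfacet
facet normal -0.669 -0.168 0.724
outer loop
vertex 0.381 -3.161 -1.34
vertex 0.973 -3.854 -0.953
vertex 0.919 -2.314 -0.646
endloop
endfacet
facet normal -0.669 -0.168 0.724
outer loop
vertex 0.919 -2.314 -0.646
vertex 0.973 -3.854 -0.953
vertex 1.511 -3.006 -0.259
endloop
endfacet
facet normal 0.440 0.695 0.569
outer loop
vertex 0.919 -2.314 -0.646
vertex 1.511 -3.006 -0.259
vertex 1.789 -2.516 -1.073
endloop
endfacet
facet normal -0.440 -0.695 -0.569
outer loop
vertex 0.973 -3.854 -0.953
vertex 1.251 -3.364 -1.767
vertex 1.843 -4.056 -1.38
endloop
endfacet
facet normal 0.184 -0.690 0.700
outer loop
vertex 0.973 -3.854 -0.953
vertex 1.843 -4.056 -1.38
vertex 1.511 -3.006 -0.259
endloop
endfacet
facet normal 0.183 -0.690 0.700
outer loop
vertex 1.511 -3.006 -0.259
vertex 1.843 -4.056 -1.38
vertex 2.381 -3.209 -0.686
endloop
endfacet
facet normal 0.441 0.694 0.569
outer loop
vertex 1.511 -3.006 -0.259
vertex 2.381 -3.209 -0.686
vertex 1.789 -2.516 -1.073
endloop
endfacet
facet normal -0.440 -0.695 -0.569
outer loop
vertex 1.843 -4.056 -1.38
vertex 1.251 -3.364 -1.767
vertex 2.121 -3.566 -2.194
endloop
endfacet
facet normal 0.852 -0.522 -0.023
outer loop
vertex 1.843 -4.056 -1.38
vertex 2.121 -3.566 -2.194
vertex 2.381 -3.209 -0.686
endloop
endfacet
facet normal 0.852 -0.522 -0.023
outer loop
vertex 2.381 -3.209 -0.686
vertex 2.121 -3.566 -2.194
vertex 2.659 -2.719 -1.5
endloop
endfacet
facet normal 0.441 0.694 0.569
outer loop
vertex 2.381 -3.209 -0.686
vertex 2.659 -2.719 -1.5
vertex 1.789 -2.516 -1.073
endloop
endfacet
facet normal -0.664 -0.557 0.499
outer loop
vertex -2.129 -0.3 3.521
vertex -2.948 0.585 3.419
vertex -2.68 -0.98 2.028
endloop
endfacet
facet normal 0.677 -0.732 0.084
outer loop
vertex -1.232 0.235 0.941
vertex -2.129 -0.3 3.521
vertex -2.68 -0.98 2.028
endloop
endfacet
facet normal -0.665 -0.557 0.498
outer loop
vertex -2.68 -0.98 2.028
vertex -2.948 0.585 3.419
vertex -3.498 -0.095 1.926
endloop
endfacet
facet normal -0.318 -0.393 -0.863
outer loop
vertex -3.498 -0.095 1.926
vertex -1.232 0.235 0.941
vertex -2.68 -0.98 2.028
endloop
endfacet
facet normal 0.318 0.393 0.863
outer loop
vertex -2.129 -0.3 3.521
vertex -1.5 1.8 2.332
vertex -2.948 0.585 3.419
endloop
endfacet
facet normal 0.677 -0.731 0.084
outer loop
vertex -0.682 0.915 2.434
vertex -2.129 -0.3 3.521
vertex -1.232 0.235 0.941
endloop
endfacet
facet normal 0.318 0.393 0.863
outer loop
vertex -0.682 0.915 2.434
vertex -1.5 1.8 2.332
vertex -2.129 -0.3 3.521
endloop
endfacet
facet normal -0.677 0.731 -0.084
outer loop
vertex -2.948 0.585 3.419
vertex -1.5 1.8 2.332
vertex -3.498 -0.095 1.926
endloop
endfacet
facet normal -0.318 -0.393 -0.863
outer loop
vertex -2.051 1.12 0.839
vertex -1.232 0.235 0.941
vertex -3.498 -0.095 1.926
endloop
endfacet
facet normal -0.677 0.731 -0.083
outer loop
vertex -3.498 -0.095 1.926
vertex -1.5 1.8 2.332
vertex -2.051 1.12 0.839
endloop
endfacet
facet normal 0.664 0.557 -0.498
outer loop
vertex -2.051 1.12 0.839
vertex -0.682 0.915 2.434
vertex -1.232 0.235 0.941
endloop
endfacet
facet normal 0.664 0.557 -0.499
outer loop
vertex -1.5 1.8 2.332
vertex -0.682 0.915 2.434
vertex -2.051 1.12 0.839
endloop
endfacet

endsolid


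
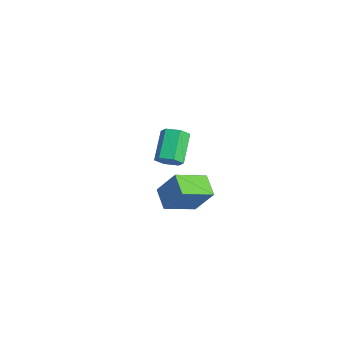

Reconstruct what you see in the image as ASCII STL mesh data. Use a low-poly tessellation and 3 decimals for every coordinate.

solid 
facet normal -0.417 -0.367 -0.832
outer loop
vertex 2.563 -3.618 3.096
vertex 2.521 -2.138 2.465
vertex 3.553 -3.772 2.668
endloop
endfacet
facet normal 0.027 -0.919 0.392
outer loop
vertex 4.179 -3.222 3.915
vertex 2.563 -3.618 3.096
vertex 3.553 -3.772 2.668
endloop
endfacet
facet normal -0.417 -0.367 -0.831
outer loop
vertex 3.553 -3.772 2.668
vertex 2.521 -2.138 2.465
vertex 3.511 -2.292 2.036
endloop
endfacet
facet normal 0.908 -0.142 -0.393
outer loop
vertex 3.511 -2.292 2.036
vertex 4.179 -3.222 3.915
vertex 3.553 -3.772 2.668
endloop
endfacet
facet normal -0.908 0.142 0.393
outer loop
vertex 2.563 -3.618 3.096
vertex 3.147 -1.588 3.712
vertex 2.521 -2.138 2.465
endloop
endfacet
facet normal 0.027 -0.920 0.392
outer loop
vertex 3.189 -3.068 4.344
vertex 2.563 -3.618 3.096
vertex 4.179 -3.222 3.915
endloop
endfacet
facet normal -0.908 0.142 0.393
outer loop
vertex 3.189 -3.068 4.344
vertex 3.147 -1.588 3.712
vertex 2.563 -3.618 3.096
endloop
endfacet
facet normal -0.027 0.920 -0.392
outer loop
vertex 2.521 -2.138 2.465
vertex 3.147 -1.588 3.712
vertex 3.511 -2.292 2.036
endloop
endfacet
facet normal 0.908 -0.142 -0.393
outer loop
vertex 4.137 -1.742 3.284
vertex 4.179 -3.222 3.915
vertex 3.511 -2.292 2.036
endloop
endfacet
facet normal -0.026 0.920 -0.392
outer loop
vertex 3.511 -2.292 2.036
vertex 3.147 -1.588 3.712
vertex 4.137 -1.742 3.284
endloop
endfacet
facet normal 0.417 0.366 0.832
outer loop
vertex 4.137 -1.742 3.284
vertex 3.189 -3.068 4.344
vertex 4.179 -3.222 3.915
endloop
endfacet
facet normal 0.417 0.367 0.832
outer loop
vertex 3.147 -1.588 3.712
vertex 3.189 -3.068 4.344
vertex 4.137 -1.742 3.284
endloop
endfacet
facet normal 0.635 -0.505 -0.585
outer loop
vertex -1.063 -1.056 1.445
vertex -1.533 -1.079 0.954
vertex -1.095 -0.56 0.982
endloop
endfacet
facet normal 0.771 0.460 0.440
outer loop
vertex -1.063 -1.056 1.445
vertex -1.095 -0.56 0.982
vertex -2.117 -0.219 2.416
endloop
endfacet
facet normal 0.771 0.460 0.440
outer loop
vertex -2.117 -0.219 2.416
vertex -1.095 -0.56 0.982
vertex -2.149 0.278 1.953
endloop
endfacet
facet normal -0.634 0.505 0.586
outer loop
vertex -2.117 -0.219 2.416
vertex -2.149 0.278 1.953
vertex -2.587 -0.241 1.926
endloop
endfacet
facet normal 0.635 -0.504 -0.585
outer loop
vertex -1.095 -0.56 0.982
vertex -1.533 -1.079 0.954
vertex -1.565 -0.582 0.491
endloop
endfacet
facet normal 0.346 0.863 -0.369
outer loop
vertex -1.095 -0.56 0.982
vertex -1.565 -0.582 0.491
vertex -2.149 0.278 1.953
endloop
endfacet
facet normal 0.346 0.863 -0.369
outer loop
vertex -2.149 0.278 1.953
vertex -1.565 -0.582 0.491
vertex -2.619 0.256 1.462
endloop
endfacet
facet normal -0.635 0.505 0.585
outer loop
vertex -2.149 0.278 1.953
vertex -2.619 0.256 1.462
vertex -2.587 -0.241 1.926
endloop
endfacet
facet normal 0.634 -0.505 -0.586
outer loop
vertex -1.565 -0.582 0.491
vertex -1.533 -1.079 0.954
vertex -2.003 -1.101 0.464
endloop
endfacet
facet normal -0.427 0.402 -0.810
outer loop
vertex -1.565 -0.582 0.491
vertex -2.003 -1.101 0.464
vertex -2.619 0.256 1.462
endloop
endfacet
facet normal -0.427 0.402 -0.810
outer loop
vertex -2.619 0.256 1.462
vertex -2.003 -1.101 0.464
vertex -3.057 -0.264 1.435
endloop
endfacet
facet normal -0.635 0.505 0.584
outer loop
vertex -2.619 0.256 1.462
vertex -3.057 -0.264 1.435
vertex -2.587 -0.241 1.926
endloop
endfacet
facet normal 0.634 -0.505 -0.586
outer loop
vertex -2.003 -1.101 0.464
vertex -1.533 -1.079 0.954
vertex -1.971 -1.598 0.927
endloop
endfacet
facet normal -0.771 -0.460 -0.440
outer loop
vertex -2.003 -1.101 0.464
vertex -1.971 -1.598 0.927
vertex -3.057 -0.264 1.435
endloop
endfacet
facet normal -0.771 -0.460 -0.440
outer loop
vertex -3.057 -0.264 1.435
vertex -1.971 -1.598 0.927
vertex -3.025 -0.76 1.898
endloop
endfacet
facet normal -0.635 0.505 0.585
outer loop
vertex -3.057 -0.264 1.435
vertex -3.025 -0.76 1.898
vertex -2.587 -0.241 1.926
endloop
endfacet
facet normal 0.635 -0.505 -0.585
outer loop
vertex -1.971 -1.598 0.927
vertex -1.533 -1.079 0.954
vertex -1.501 -1.576 1.418
endloop
endfacet
facet normal -0.346 -0.863 0.369
outer loop
vertex -1.971 -1.598 0.927
vertex -1.501 -1.576 1.418
vertex -3.025 -0.76 1.898
endloop
endfacet
facet normal -0.346 -0.863 0.369
outer loop
vertex -3.025 -0.76 1.898
vertex -1.501 -1.576 1.418
vertex -2.555 -0.738 2.389
endloop
endfacet
facet normal -0.635 0.504 0.585
outer loop
vertex -3.025 -0.76 1.898
vertex -2.555 -0.738 2.389
vertex -2.587 -0.241 1.926
endloop
endfacet
facet normal 0.635 -0.505 -0.584
outer loop
vertex -1.501 -1.576 1.418
vertex -1.533 -1.079 0.954
vertex -1.063 -1.056 1.445
endloop
endfacet
facet normal 0.427 -0.402 0.810
outer loop
vertex -1.501 -1.576 1.418
vertex -1.063 -1.056 1.445
vertex -2.555 -0.738 2.389
endloop
endfacet
facet normal 0.427 -0.402 0.810
outer loop
vertex -2.555 -0.738 2.389
vertex -1.063 -1.056 1.445
vertex -2.117 -0.219 2.416
endloop
endfacet
facet normal -0.634 0.505 0.586
outer loop
vertex -2.555 -0.738 2.389
vertex -2.117 -0.219 2.416
vertex -2.587 -0.241 1.926
endloop
endfacet

endsolid


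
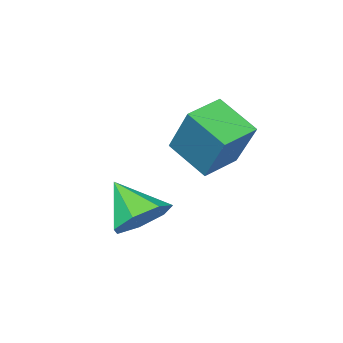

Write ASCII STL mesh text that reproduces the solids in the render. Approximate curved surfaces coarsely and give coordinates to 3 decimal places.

solid 
facet normal -0.157 0.692 -0.705
outer loop
vertex 3.112 -1.68 -3.611
vertex 2.408 -2.269 -4.032
vertex 2.295 -1.565 -3.316
endloop
endfacet
facet normal 0.361 0.295 0.885
outer loop
vertex 3.112 -1.68 -3.611
vertex 2.295 -1.565 -3.316
vertex 2.672 -3.431 -2.848
endloop
endfacet
facet normal -0.157 0.692 -0.705
outer loop
vertex 2.295 -1.565 -3.316
vertex 2.408 -2.269 -4.032
vertex 1.563 -1.98 -3.56
endloop
endfacet
facet normal -0.388 0.150 0.909
outer loop
vertex 2.295 -1.565 -3.316
vertex 1.563 -1.98 -3.56
vertex 2.672 -3.431 -2.848
endloop
endfacet
facet normal -0.157 0.692 -0.705
outer loop
vertex 1.563 -1.98 -3.56
vertex 2.408 -2.269 -4.032
vertex 1.467 -2.612 -4.159
endloop
endfacet
facet normal -0.788 -0.356 0.502
outer loop
vertex 1.563 -1.98 -3.56
vertex 1.467 -2.612 -4.159
vertex 2.672 -3.431 -2.848
endloop
endfacet
facet normal -0.157 0.692 -0.705
outer loop
vertex 1.467 -2.612 -4.159
vertex 2.408 -2.269 -4.032
vertex 2.08 -2.986 -4.663
endloop
endfacet
facet normal -0.539 -0.842 -0.031
outer loop
vertex 1.467 -2.612 -4.159
vertex 2.08 -2.986 -4.663
vertex 2.672 -3.431 -2.848
endloop
endfacet
facet normal -0.157 0.692 -0.705
outer loop
vertex 2.08 -2.986 -4.663
vertex 2.408 -2.269 -4.032
vertex 2.94 -2.819 -4.691
endloop
endfacet
facet normal 0.174 -0.942 -0.288
outer loop
vertex 2.08 -2.986 -4.663
vertex 2.94 -2.819 -4.691
vertex 2.672 -3.431 -2.848
endloop
endfacet
facet normal -0.157 0.692 -0.705
outer loop
vertex 2.94 -2.819 -4.691
vertex 2.408 -2.269 -4.032
vertex 3.399 -2.238 -4.223
endloop
endfacet
facet normal 0.811 -0.580 -0.075
outer loop
vertex 2.94 -2.819 -4.691
vertex 3.399 -2.238 -4.223
vertex 2.672 -3.431 -2.848
endloop
endfacet
facet normal -0.157 0.692 -0.705
outer loop
vertex 3.399 -2.238 -4.223
vertex 2.408 -2.269 -4.032
vertex 3.112 -1.68 -3.611
endloop
endfacet
facet normal 0.894 -0.030 0.447
outer loop
vertex 3.399 -2.238 -4.223
vertex 3.112 -1.68 -3.611
vertex 2.672 -3.431 -2.848
endloop
endfacet
facet normal -0.955 -0.145 0.258
outer loop
vertex -0.65 -3.863 -1.509
vertex -0.402 -2.483 0.186
vertex -1.099 -2.609 -2.465
endloop
endfacet
facet normal -0.113 -0.628 -0.770
outer loop
vertex 0.162 -2.417 -2.806
vertex -0.65 -3.863 -1.509
vertex -1.099 -2.609 -2.465
endloop
endfacet
facet normal -0.955 -0.145 0.258
outer loop
vertex -1.099 -2.609 -2.465
vertex -0.402 -2.483 0.186
vertex -0.851 -1.228 -0.77
endloop
endfacet
facet normal -0.274 0.765 -0.583
outer loop
vertex -0.851 -1.228 -0.77
vertex 0.162 -2.417 -2.806
vertex -1.099 -2.609 -2.465
endloop
endfacet
facet normal 0.274 -0.765 0.583
outer loop
vertex -0.65 -3.863 -1.509
vertex 0.859 -2.291 -0.155
vertex -0.402 -2.483 0.186
endloop
endfacet
facet normal -0.113 -0.627 -0.770
outer loop
vertex 0.611 -3.672 -1.85
vertex -0.65 -3.863 -1.509
vertex 0.162 -2.417 -2.806
endloop
endfacet
facet normal 0.274 -0.765 0.583
outer loop
vertex 0.611 -3.672 -1.85
vertex 0.859 -2.291 -0.155
vertex -0.65 -3.863 -1.509
endloop
endfacet
facet normal 0.113 0.627 0.771
outer loop
vertex -0.402 -2.483 0.186
vertex 0.859 -2.291 -0.155
vertex -0.851 -1.228 -0.77
endloop
endfacet
facet normal -0.274 0.765 -0.583
outer loop
vertex 0.41 -1.037 -1.111
vertex 0.162 -2.417 -2.806
vertex -0.851 -1.228 -0.77
endloop
endfacet
facet normal 0.113 0.628 0.770
outer loop
vertex -0.851 -1.228 -0.77
vertex 0.859 -2.291 -0.155
vertex 0.41 -1.037 -1.111
endloop
endfacet
facet normal 0.955 0.145 -0.258
outer loop
vertex 0.41 -1.037 -1.111
vertex 0.611 -3.672 -1.85
vertex 0.162 -2.417 -2.806
endloop
endfacet
facet normal 0.955 0.145 -0.258
outer loop
vertex 0.859 -2.291 -0.155
vertex 0.611 -3.672 -1.85
vertex 0.41 -1.037 -1.111
endloop
endfacet

endsolid


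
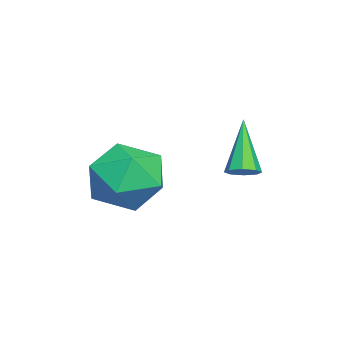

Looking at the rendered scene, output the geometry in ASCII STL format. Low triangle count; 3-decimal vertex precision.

solid 
facet normal -0.774 0.629 0.077
outer loop
vertex 3.452 1.148 -3.775
vertex 2.845 0.322 -3.134
vertex 3.553 1.124 -2.57
endloop
endfacet
facet normal -0.157 0.987 0.033
outer loop
vertex 3.452 1.148 -3.775
vertex 3.553 1.124 -2.57
vertex 4.533 1.303 -3.256
endloop
endfacet
facet normal 0.163 0.800 -0.578
outer loop
vertex 3.452 1.148 -3.775
vertex 4.533 1.303 -3.256
vertex 4.43 0.612 -4.242
endloop
endfacet
facet normal -0.255 0.327 -0.910
outer loop
vertex 3.452 1.148 -3.775
vertex 4.43 0.612 -4.242
vertex 3.387 0.006 -4.167
endloop
endfacet
facet normal -0.834 0.221 -0.505
outer loop
vertex 3.452 1.148 -3.775
vertex 3.387 0.006 -4.167
vertex 2.845 0.322 -3.134
endloop
endfacet
facet normal 0.259 0.778 0.573
outer loop
vertex 4.533 1.303 -3.256
vertex 3.553 1.124 -2.57
vertex 4.593 0.574 -2.293
endloop
endfacet
facet normal -0.738 0.198 0.645
outer loop
vertex 3.553 1.124 -2.57
vertex 2.845 0.322 -3.134
vertex 3.55 -0.032 -2.218
endloop
endfacet
facet normal -0.836 -0.462 -0.297
outer loop
vertex 2.845 0.322 -3.134
vertex 3.387 0.006 -4.167
vertex 3.447 -0.723 -3.204
endloop
endfacet
facet normal 0.100 -0.290 -0.952
outer loop
vertex 3.387 0.006 -4.167
vertex 4.43 0.612 -4.242
vertex 4.427 -0.544 -3.89
endloop
endfacet
facet normal 0.776 0.475 -0.414
outer loop
vertex 4.43 0.612 -4.242
vertex 4.533 1.303 -3.256
vertex 5.135 0.258 -3.326
endloop
endfacet
facet normal 0.255 -0.327 0.910
outer loop
vertex 4.528 -0.568 -2.685
vertex 4.593 0.574 -2.293
vertex 3.55 -0.032 -2.218
endloop
endfacet
facet normal -0.163 -0.800 0.578
outer loop
vertex 4.528 -0.568 -2.685
vertex 3.55 -0.032 -2.218
vertex 3.447 -0.723 -3.204
endloop
endfacet
facet normal 0.157 -0.987 -0.033
outer loop
vertex 4.528 -0.568 -2.685
vertex 3.447 -0.723 -3.204
vertex 4.427 -0.544 -3.89
endloop
endfacet
facet normal 0.774 -0.629 -0.077
outer loop
vertex 4.528 -0.568 -2.685
vertex 4.427 -0.544 -3.89
vertex 5.135 0.258 -3.326
endloop
endfacet
facet normal 0.834 -0.221 0.505
outer loop
vertex 4.528 -0.568 -2.685
vertex 5.135 0.258 -3.326
vertex 4.593 0.574 -2.293
endloop
endfacet
facet normal -0.100 0.290 0.952
outer loop
vertex 3.55 -0.032 -2.218
vertex 4.593 0.574 -2.293
vertex 3.553 1.124 -2.57
endloop
endfacet
facet normal -0.776 -0.475 0.414
outer loop
vertex 3.447 -0.723 -3.204
vertex 3.55 -0.032 -2.218
vertex 2.845 0.322 -3.134
endloop
endfacet
facet normal -0.259 -0.778 -0.573
outer loop
vertex 4.427 -0.544 -3.89
vertex 3.447 -0.723 -3.204
vertex 3.387 0.006 -4.167
endloop
endfacet
facet normal 0.738 -0.198 -0.645
outer loop
vertex 5.135 0.258 -3.326
vertex 4.427 -0.544 -3.89
vertex 4.43 0.612 -4.242
endloop
endfacet
facet normal 0.836 0.462 0.297
outer loop
vertex 4.593 0.574 -2.293
vertex 5.135 0.258 -3.326
vertex 4.533 1.303 -3.256
endloop
endfacet
facet normal 0.555 0.077 -0.829
outer loop
vertex 2.03 3.417 -3.555
vertex 1.768 3.034 -3.766
vertex 1.717 3.541 -3.753
endloop
endfacet
facet normal 0.083 0.898 0.431
outer loop
vertex 2.03 3.417 -3.555
vertex 1.717 3.541 -3.753
vertex 0.712 2.886 -2.194
endloop
endfacet
facet normal 0.557 0.077 -0.827
outer loop
vertex 1.717 3.541 -3.753
vertex 1.768 3.034 -3.766
vertex 1.435 3.368 -3.959
endloop
endfacet
facet normal -0.530 0.848 0.014
outer loop
vertex 1.717 3.541 -3.753
vertex 1.435 3.368 -3.959
vertex 0.712 2.886 -2.194
endloop
endfacet
facet normal 0.556 0.076 -0.828
outer loop
vertex 1.435 3.368 -3.959
vertex 1.768 3.034 -3.766
vertex 1.347 2.999 -4.052
endloop
endfacet
facet normal -0.911 0.291 -0.293
outer loop
vertex 1.435 3.368 -3.959
vertex 1.347 2.999 -4.052
vertex 0.712 2.886 -2.194
endloop
endfacet
facet normal 0.556 0.078 -0.828
outer loop
vertex 1.347 2.999 -4.052
vertex 1.768 3.034 -3.766
vertex 1.506 2.651 -3.978
endloop
endfacet
facet normal -0.837 -0.449 -0.313
outer loop
vertex 1.347 2.999 -4.052
vertex 1.506 2.651 -3.978
vertex 0.712 2.886 -2.194
endloop
endfacet
facet normal 0.555 0.079 -0.828
outer loop
vertex 1.506 2.651 -3.978
vertex 1.768 3.034 -3.766
vertex 1.819 2.526 -3.78
endloop
endfacet
facet normal -0.352 -0.935 -0.034
outer loop
vertex 1.506 2.651 -3.978
vertex 1.819 2.526 -3.78
vertex 0.712 2.886 -2.194
endloop
endfacet
facet normal 0.556 0.079 -0.827
outer loop
vertex 1.819 2.526 -3.78
vertex 1.768 3.034 -3.766
vertex 2.101 2.699 -3.574
endloop
endfacet
facet normal 0.262 -0.885 0.384
outer loop
vertex 1.819 2.526 -3.78
vertex 2.101 2.699 -3.574
vertex 0.712 2.886 -2.194
endloop
endfacet
facet normal 0.556 0.078 -0.828
outer loop
vertex 2.101 2.699 -3.574
vertex 1.768 3.034 -3.766
vertex 2.189 3.068 -3.48
endloop
endfacet
facet normal 0.643 -0.329 0.692
outer loop
vertex 2.101 2.699 -3.574
vertex 2.189 3.068 -3.48
vertex 0.712 2.886 -2.194
endloop
endfacet
facet normal 0.556 0.076 -0.828
outer loop
vertex 2.189 3.068 -3.48
vertex 1.768 3.034 -3.766
vertex 2.03 3.417 -3.555
endloop
endfacet
facet normal 0.569 0.412 0.712
outer loop
vertex 2.189 3.068 -3.48
vertex 2.03 3.417 -3.555
vertex 0.712 2.886 -2.194
endloop
endfacet

endsolid


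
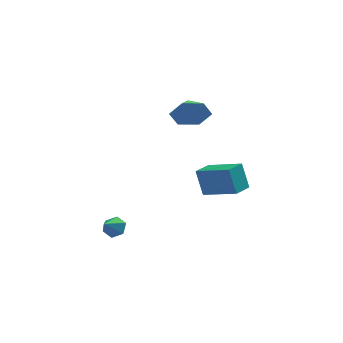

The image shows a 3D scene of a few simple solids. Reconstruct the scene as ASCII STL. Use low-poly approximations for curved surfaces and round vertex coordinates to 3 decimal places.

solid 
facet normal -0.805 0.502 -0.317
outer loop
vertex 1.787 -2.433 -0.189
vertex 2.407 -1.478 -0.252
vertex 2.151 -2.764 -1.638
endloop
endfacet
facet normal -0.543 -0.838 0.055
outer loop
vertex 3.753 -3.762 -1.008
vertex 1.787 -2.433 -0.189
vertex 2.151 -2.764 -1.638
endloop
endfacet
facet normal -0.805 0.501 -0.316
outer loop
vertex 2.151 -2.764 -1.638
vertex 2.407 -1.478 -0.252
vertex 2.77 -1.809 -1.701
endloop
endfacet
facet normal 0.238 -0.216 -0.947
outer loop
vertex 2.77 -1.809 -1.701
vertex 3.753 -3.762 -1.008
vertex 2.151 -2.764 -1.638
endloop
endfacet
facet normal -0.237 0.217 0.947
outer loop
vertex 1.787 -2.433 -0.189
vertex 4.009 -2.476 0.378
vertex 2.407 -1.478 -0.252
endloop
endfacet
facet normal -0.543 -0.838 0.055
outer loop
vertex 3.39 -3.431 0.441
vertex 1.787 -2.433 -0.189
vertex 3.753 -3.762 -1.008
endloop
endfacet
facet normal -0.237 0.216 0.947
outer loop
vertex 3.39 -3.431 0.441
vertex 4.009 -2.476 0.378
vertex 1.787 -2.433 -0.189
endloop
endfacet
facet normal 0.543 0.838 -0.055
outer loop
vertex 2.407 -1.478 -0.252
vertex 4.009 -2.476 0.378
vertex 2.77 -1.809 -1.701
endloop
endfacet
facet normal 0.237 -0.217 -0.947
outer loop
vertex 4.373 -2.807 -1.071
vertex 3.753 -3.762 -1.008
vertex 2.77 -1.809 -1.701
endloop
endfacet
facet normal 0.543 0.838 -0.055
outer loop
vertex 2.77 -1.809 -1.701
vertex 4.009 -2.476 0.378
vertex 4.373 -2.807 -1.071
endloop
endfacet
facet normal 0.805 -0.502 0.316
outer loop
vertex 4.373 -2.807 -1.071
vertex 3.39 -3.431 0.441
vertex 3.753 -3.762 -1.008
endloop
endfacet
facet normal 0.805 -0.501 0.317
outer loop
vertex 4.009 -2.476 0.378
vertex 3.39 -3.431 0.441
vertex 4.373 -2.807 -1.071
endloop
endfacet
facet normal 0.417 0.695 -0.586
outer loop
vertex -1.701 -3.364 -4.059
vertex -2.149 -2.924 -3.856
vertex -1.579 -2.99 -3.529
endloop
endfacet
facet normal 0.601 -0.711 0.364
outer loop
vertex -1.701 -3.364 -4.059
vertex -1.579 -2.99 -3.529
vertex -2.611 -3.696 -3.204
endloop
endfacet
facet normal 0.417 0.695 -0.586
outer loop
vertex -1.579 -2.99 -3.529
vertex -2.149 -2.924 -3.856
vertex -2.028 -2.55 -3.326
endloop
endfacet
facet normal 0.347 -0.077 0.935
outer loop
vertex -1.579 -2.99 -3.529
vertex -2.028 -2.55 -3.326
vertex -2.611 -3.696 -3.204
endloop
endfacet
facet normal 0.416 0.696 -0.586
outer loop
vertex -2.028 -2.55 -3.326
vertex -2.149 -2.924 -3.856
vertex -2.597 -2.485 -3.653
endloop
endfacet
facet normal -0.445 0.316 0.838
outer loop
vertex -2.028 -2.55 -3.326
vertex -2.597 -2.485 -3.653
vertex -2.611 -3.696 -3.204
endloop
endfacet
facet normal 0.415 0.695 -0.587
outer loop
vertex -2.597 -2.485 -3.653
vertex -2.149 -2.924 -3.856
vertex -2.719 -2.859 -4.182
endloop
endfacet
facet normal -0.982 0.076 0.173
outer loop
vertex -2.597 -2.485 -3.653
vertex -2.719 -2.859 -4.182
vertex -2.611 -3.696 -3.204
endloop
endfacet
facet normal 0.415 0.694 -0.588
outer loop
vertex -2.719 -2.859 -4.182
vertex -2.149 -2.924 -3.856
vertex -2.271 -3.299 -4.385
endloop
endfacet
facet normal -0.728 -0.558 -0.397
outer loop
vertex -2.719 -2.859 -4.182
vertex -2.271 -3.299 -4.385
vertex -2.611 -3.696 -3.204
endloop
endfacet
facet normal 0.415 0.694 -0.588
outer loop
vertex -2.271 -3.299 -4.385
vertex -2.149 -2.924 -3.856
vertex -1.701 -3.364 -4.059
endloop
endfacet
facet normal 0.064 -0.951 -0.301
outer loop
vertex -2.271 -3.299 -4.385
vertex -1.701 -3.364 -4.059
vertex -2.611 -3.696 -3.204
endloop
endfacet
facet normal 0.120 -0.933 -0.339
outer loop
vertex 1.94 -0.295 1.998
vertex 1.522 -0.675 2.895
vertex 0.895 -0.455 2.069
endloop
endfacet
facet normal -0.163 0.824 -0.543
outer loop
vertex 1.94 -0.295 1.998
vertex 0.895 -0.455 2.069
vertex 1.378 0.455 3.305
endloop
endfacet
facet normal 0.119 -0.933 -0.339
outer loop
vertex 0.895 -0.455 2.069
vertex 1.522 -0.675 2.895
vertex 0.477 -0.834 2.966
endloop
endfacet
facet normal -0.798 0.590 -0.123
outer loop
vertex 0.895 -0.455 2.069
vertex 0.477 -0.834 2.966
vertex 1.378 0.455 3.305
endloop
endfacet
facet normal 0.119 -0.933 -0.339
outer loop
vertex 0.477 -0.834 2.966
vertex 1.522 -0.675 2.895
vertex 1.104 -1.054 3.792
endloop
endfacet
facet normal -0.707 0.330 0.625
outer loop
vertex 0.477 -0.834 2.966
vertex 1.104 -1.054 3.792
vertex 1.378 0.455 3.305
endloop
endfacet
facet normal 0.120 -0.933 -0.339
outer loop
vertex 1.104 -1.054 3.792
vertex 1.522 -0.675 2.895
vertex 2.15 -0.894 3.721
endloop
endfacet
facet normal 0.018 0.304 0.952
outer loop
vertex 1.104 -1.054 3.792
vertex 2.15 -0.894 3.721
vertex 1.378 0.455 3.305
endloop
endfacet
facet normal 0.120 -0.933 -0.339
outer loop
vertex 2.15 -0.894 3.721
vertex 1.522 -0.675 2.895
vertex 2.568 -0.515 2.824
endloop
endfacet
facet normal 0.654 0.538 0.532
outer loop
vertex 2.15 -0.894 3.721
vertex 2.568 -0.515 2.824
vertex 1.378 0.455 3.305
endloop
endfacet
facet normal 0.120 -0.933 -0.339
outer loop
vertex 2.568 -0.515 2.824
vertex 1.522 -0.675 2.895
vertex 1.94 -0.295 1.998
endloop
endfacet
facet normal 0.563 0.798 -0.216
outer loop
vertex 2.568 -0.515 2.824
vertex 1.94 -0.295 1.998
vertex 1.378 0.455 3.305
endloop
endfacet

endsolid


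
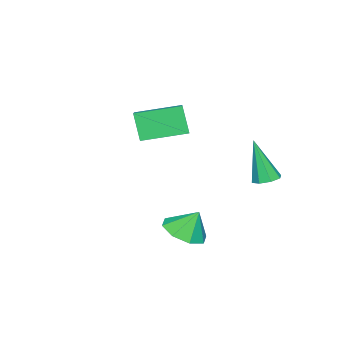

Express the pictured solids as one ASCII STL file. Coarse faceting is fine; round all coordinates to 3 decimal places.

solid 
facet normal -0.802 -0.466 -0.373
outer loop
vertex -3.266 -2.608 3.993
vertex -4.327 -1.057 4.335
vertex -2.968 -2.131 2.755
endloop
endfacet
facet normal 0.556 -0.812 -0.179
outer loop
vertex -1.613 -1.343 3.385
vertex -3.266 -2.608 3.993
vertex -2.968 -2.131 2.755
endloop
endfacet
facet normal -0.802 -0.467 -0.373
outer loop
vertex -2.968 -2.131 2.755
vertex -4.327 -1.057 4.335
vertex -4.029 -0.581 3.097
endloop
endfacet
facet normal 0.219 0.351 -0.910
outer loop
vertex -4.029 -0.581 3.097
vertex -1.613 -1.343 3.385
vertex -2.968 -2.131 2.755
endloop
endfacet
facet normal -0.219 -0.351 0.910
outer loop
vertex -3.266 -2.608 3.993
vertex -2.972 -0.269 4.965
vertex -4.327 -1.057 4.335
endloop
endfacet
facet normal 0.556 -0.812 -0.178
outer loop
vertex -1.911 -1.819 4.623
vertex -3.266 -2.608 3.993
vertex -1.613 -1.343 3.385
endloop
endfacet
facet normal -0.219 -0.351 0.910
outer loop
vertex -1.911 -1.819 4.623
vertex -2.972 -0.269 4.965
vertex -3.266 -2.608 3.993
endloop
endfacet
facet normal -0.555 0.812 0.179
outer loop
vertex -4.327 -1.057 4.335
vertex -2.972 -0.269 4.965
vertex -4.029 -0.581 3.097
endloop
endfacet
facet normal 0.219 0.351 -0.910
outer loop
vertex -2.674 0.208 3.727
vertex -1.613 -1.343 3.385
vertex -4.029 -0.581 3.097
endloop
endfacet
facet normal -0.556 0.812 0.179
outer loop
vertex -4.029 -0.581 3.097
vertex -2.972 -0.269 4.965
vertex -2.674 0.208 3.727
endloop
endfacet
facet normal 0.802 0.467 0.373
outer loop
vertex -2.674 0.208 3.727
vertex -1.911 -1.819 4.623
vertex -1.613 -1.343 3.385
endloop
endfacet
facet normal 0.802 0.467 0.373
outer loop
vertex -2.972 -0.269 4.965
vertex -1.911 -1.819 4.623
vertex -2.674 0.208 3.727
endloop
endfacet
facet normal 0.181 -0.434 -0.883
outer loop
vertex 1.654 1.539 1.048
vertex 1.044 2.111 0.642
vertex 1.957 2.139 0.815
endloop
endfacet
facet normal 0.603 0.006 0.798
outer loop
vertex 1.654 1.539 1.048
vertex 1.957 2.139 0.815
vertex 0.836 2.609 1.658
endloop
endfacet
facet normal 0.181 -0.433 -0.883
outer loop
vertex 1.957 2.139 0.815
vertex 1.044 2.111 0.642
vertex 1.725 2.723 0.481
endloop
endfacet
facet normal 0.635 0.558 0.534
outer loop
vertex 1.957 2.139 0.815
vertex 1.725 2.723 0.481
vertex 0.836 2.609 1.658
endloop
endfacet
facet normal 0.180 -0.433 -0.883
outer loop
vertex 1.725 2.723 0.481
vertex 1.044 2.111 0.642
vertex 1.093 2.949 0.241
endloop
endfacet
facet normal 0.233 0.935 0.267
outer loop
vertex 1.725 2.723 0.481
vertex 1.093 2.949 0.241
vertex 0.836 2.609 1.658
endloop
endfacet
facet normal 0.180 -0.433 -0.883
outer loop
vertex 1.093 2.949 0.241
vertex 1.044 2.111 0.642
vertex 0.433 2.683 0.237
endloop
endfacet
facet normal -0.370 0.916 0.153
outer loop
vertex 1.093 2.949 0.241
vertex 0.433 2.683 0.237
vertex 0.836 2.609 1.658
endloop
endfacet
facet normal 0.179 -0.434 -0.883
outer loop
vertex 0.433 2.683 0.237
vertex 1.044 2.111 0.642
vertex 0.13 2.083 0.47
endloop
endfacet
facet normal -0.818 0.514 0.259
outer loop
vertex 0.433 2.683 0.237
vertex 0.13 2.083 0.47
vertex 0.836 2.609 1.658
endloop
endfacet
facet normal 0.179 -0.433 -0.883
outer loop
vertex 0.13 2.083 0.47
vertex 1.044 2.111 0.642
vertex 0.363 1.499 0.804
endloop
endfacet
facet normal -0.851 -0.040 0.524
outer loop
vertex 0.13 2.083 0.47
vertex 0.363 1.499 0.804
vertex 0.836 2.609 1.658
endloop
endfacet
facet normal 0.179 -0.433 -0.883
outer loop
vertex 0.363 1.499 0.804
vertex 1.044 2.111 0.642
vertex 0.994 1.273 1.043
endloop
endfacet
facet normal -0.449 -0.417 0.790
outer loop
vertex 0.363 1.499 0.804
vertex 0.994 1.273 1.043
vertex 0.836 2.609 1.658
endloop
endfacet
facet normal 0.181 -0.433 -0.883
outer loop
vertex 0.994 1.273 1.043
vertex 1.044 2.111 0.642
vertex 1.654 1.539 1.048
endloop
endfacet
facet normal 0.154 -0.398 0.904
outer loop
vertex 0.994 1.273 1.043
vertex 1.654 1.539 1.048
vertex 0.836 2.609 1.658
endloop
endfacet
facet normal 0.018 0.299 -0.954
outer loop
vertex -3.112 3.008 1.51
vertex -3.712 3.003 1.497
vertex -3.294 3.411 1.633
endloop
endfacet
facet normal 0.880 0.281 0.382
outer loop
vertex -3.112 3.008 1.51
vertex -3.294 3.411 1.633
vertex -3.748 2.397 3.423
endloop
endfacet
facet normal 0.019 0.299 -0.954
outer loop
vertex -3.294 3.411 1.633
vertex -3.712 3.003 1.497
vertex -3.721 3.575 1.676
endloop
endfacet
facet normal 0.350 0.774 0.527
outer loop
vertex -3.294 3.411 1.633
vertex -3.721 3.575 1.676
vertex -3.748 2.397 3.423
endloop
endfacet
facet normal 0.018 0.299 -0.954
outer loop
vertex -3.721 3.575 1.676
vertex -3.712 3.003 1.497
vertex -4.142 3.403 1.614
endloop
endfacet
facet normal -0.389 0.767 0.511
outer loop
vertex -3.721 3.575 1.676
vertex -4.142 3.403 1.614
vertex -3.748 2.397 3.423
endloop
endfacet
facet normal 0.019 0.300 -0.954
outer loop
vertex -4.142 3.403 1.614
vertex -3.712 3.003 1.497
vertex -4.311 2.997 1.483
endloop
endfacet
facet normal -0.901 0.264 0.343
outer loop
vertex -4.142 3.403 1.614
vertex -4.311 2.997 1.483
vertex -3.748 2.397 3.423
endloop
endfacet
facet normal 0.019 0.300 -0.954
outer loop
vertex -4.311 2.997 1.483
vertex -3.712 3.003 1.497
vertex -4.129 2.594 1.36
endloop
endfacet
facet normal -0.890 -0.439 0.122
outer loop
vertex -4.311 2.997 1.483
vertex -4.129 2.594 1.36
vertex -3.748 2.397 3.423
endloop
endfacet
facet normal 0.019 0.300 -0.954
outer loop
vertex -4.129 2.594 1.36
vertex -3.712 3.003 1.497
vertex -3.702 2.43 1.317
endloop
endfacet
facet normal -0.360 -0.933 -0.022
outer loop
vertex -4.129 2.594 1.36
vertex -3.702 2.43 1.317
vertex -3.748 2.397 3.423
endloop
endfacet
facet normal 0.018 0.300 -0.954
outer loop
vertex -3.702 2.43 1.317
vertex -3.712 3.003 1.497
vertex -3.281 2.602 1.379
endloop
endfacet
facet normal 0.379 -0.925 -0.006
outer loop
vertex -3.702 2.43 1.317
vertex -3.281 2.602 1.379
vertex -3.748 2.397 3.423
endloop
endfacet
facet normal 0.018 0.300 -0.954
outer loop
vertex -3.281 2.602 1.379
vertex -3.712 3.003 1.497
vertex -3.112 3.008 1.51
endloop
endfacet
facet normal 0.892 -0.423 0.161
outer loop
vertex -3.281 2.602 1.379
vertex -3.112 3.008 1.51
vertex -3.748 2.397 3.423
endloop
endfacet

endsolid


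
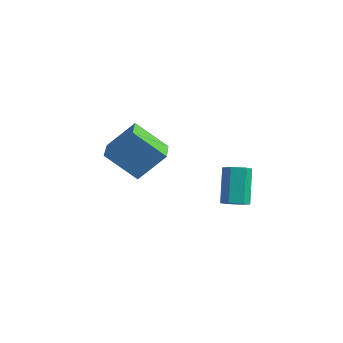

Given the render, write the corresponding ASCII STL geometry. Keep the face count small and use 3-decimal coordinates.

solid 
facet normal 0.318 -0.323 -0.891
outer loop
vertex -0.049 1.642 -0.969
vertex -0.366 1.231 -0.933
vertex -0.535 1.671 -1.153
endloop
endfacet
facet normal 0.164 0.945 -0.285
outer loop
vertex -0.049 1.642 -0.969
vertex -0.535 1.671 -1.153
vertex -0.558 2.16 0.457
endloop
endfacet
facet normal 0.162 0.945 -0.285
outer loop
vertex -0.558 2.16 0.457
vertex -0.535 1.671 -1.153
vertex -1.044 2.188 0.273
endloop
endfacet
facet normal -0.319 0.323 0.891
outer loop
vertex -0.558 2.16 0.457
vertex -1.044 2.188 0.273
vertex -0.874 1.749 0.493
endloop
endfacet
facet normal 0.319 -0.323 -0.891
outer loop
vertex -0.535 1.671 -1.153
vertex -0.366 1.231 -0.933
vertex -0.851 1.26 -1.117
endloop
endfacet
facet normal -0.727 0.520 -0.448
outer loop
vertex -0.535 1.671 -1.153
vertex -0.851 1.26 -1.117
vertex -1.044 2.188 0.273
endloop
endfacet
facet normal -0.727 0.520 -0.448
outer loop
vertex -1.044 2.188 0.273
vertex -0.851 1.26 -1.117
vertex -1.36 1.777 0.309
endloop
endfacet
facet normal -0.319 0.323 0.891
outer loop
vertex -1.044 2.188 0.273
vertex -1.36 1.777 0.309
vertex -0.874 1.749 0.493
endloop
endfacet
facet normal 0.319 -0.323 -0.891
outer loop
vertex -0.851 1.26 -1.117
vertex -0.366 1.231 -0.933
vertex -0.682 0.82 -0.897
endloop
endfacet
facet normal -0.891 -0.424 -0.164
outer loop
vertex -0.851 1.26 -1.117
vertex -0.682 0.82 -0.897
vertex -1.36 1.777 0.309
endloop
endfacet
facet normal -0.890 -0.425 -0.164
outer loop
vertex -1.36 1.777 0.309
vertex -0.682 0.82 -0.897
vertex -1.191 1.338 0.529
endloop
endfacet
facet normal -0.319 0.324 0.891
outer loop
vertex -1.36 1.777 0.309
vertex -1.191 1.338 0.529
vertex -0.874 1.749 0.493
endloop
endfacet
facet normal 0.319 -0.323 -0.891
outer loop
vertex -0.682 0.82 -0.897
vertex -0.366 1.231 -0.933
vertex -0.196 0.792 -0.713
endloop
endfacet
facet normal -0.162 -0.945 0.285
outer loop
vertex -0.682 0.82 -0.897
vertex -0.196 0.792 -0.713
vertex -1.191 1.338 0.529
endloop
endfacet
facet normal -0.164 -0.945 0.284
outer loop
vertex -1.191 1.338 0.529
vertex -0.196 0.792 -0.713
vertex -0.705 1.309 0.713
endloop
endfacet
facet normal -0.318 0.323 0.891
outer loop
vertex -1.191 1.338 0.529
vertex -0.705 1.309 0.713
vertex -0.874 1.749 0.493
endloop
endfacet
facet normal 0.319 -0.323 -0.891
outer loop
vertex -0.196 0.792 -0.713
vertex -0.366 1.231 -0.933
vertex 0.12 1.203 -0.749
endloop
endfacet
facet normal 0.727 -0.520 0.448
outer loop
vertex -0.196 0.792 -0.713
vertex 0.12 1.203 -0.749
vertex -0.705 1.309 0.713
endloop
endfacet
facet normal 0.727 -0.520 0.448
outer loop
vertex -0.705 1.309 0.713
vertex 0.12 1.203 -0.749
vertex -0.389 1.72 0.677
endloop
endfacet
facet normal -0.319 0.323 0.891
outer loop
vertex -0.705 1.309 0.713
vertex -0.389 1.72 0.677
vertex -0.874 1.749 0.493
endloop
endfacet
facet normal 0.319 -0.324 -0.891
outer loop
vertex 0.12 1.203 -0.749
vertex -0.366 1.231 -0.933
vertex -0.049 1.642 -0.969
endloop
endfacet
facet normal 0.890 0.425 0.164
outer loop
vertex 0.12 1.203 -0.749
vertex -0.049 1.642 -0.969
vertex -0.389 1.72 0.677
endloop
endfacet
facet normal 0.891 0.424 0.164
outer loop
vertex -0.389 1.72 0.677
vertex -0.049 1.642 -0.969
vertex -0.558 2.16 0.457
endloop
endfacet
facet normal -0.319 0.323 0.891
outer loop
vertex -0.389 1.72 0.677
vertex -0.558 2.16 0.457
vertex -0.874 1.749 0.493
endloop
endfacet
facet normal -0.754 0.653 -0.072
outer loop
vertex -2.652 -2.576 2.116
vertex -2.079 -1.801 3.145
vertex -1.857 -1.773 1.069
endloop
endfacet
facet normal -0.406 -0.550 -0.730
outer loop
vertex -0.741 -2.739 1.175
vertex -2.652 -2.576 2.116
vertex -1.857 -1.773 1.069
endloop
endfacet
facet normal -0.755 0.652 -0.072
outer loop
vertex -1.857 -1.773 1.069
vertex -2.079 -1.801 3.145
vertex -1.285 -0.998 2.098
endloop
endfacet
facet normal 0.516 0.522 -0.680
outer loop
vertex -1.285 -0.998 2.098
vertex -0.741 -2.739 1.175
vertex -1.857 -1.773 1.069
endloop
endfacet
facet normal -0.516 -0.521 0.680
outer loop
vertex -2.652 -2.576 2.116
vertex -0.963 -2.767 3.251
vertex -2.079 -1.801 3.145
endloop
endfacet
facet normal -0.406 -0.550 -0.730
outer loop
vertex -1.535 -3.542 2.222
vertex -2.652 -2.576 2.116
vertex -0.741 -2.739 1.175
endloop
endfacet
facet normal -0.516 -0.522 0.680
outer loop
vertex -1.535 -3.542 2.222
vertex -0.963 -2.767 3.251
vertex -2.652 -2.576 2.116
endloop
endfacet
facet normal 0.406 0.550 0.730
outer loop
vertex -2.079 -1.801 3.145
vertex -0.963 -2.767 3.251
vertex -1.285 -0.998 2.098
endloop
endfacet
facet normal 0.516 0.522 -0.680
outer loop
vertex -0.168 -1.964 2.204
vertex -0.741 -2.739 1.175
vertex -1.285 -0.998 2.098
endloop
endfacet
facet normal 0.406 0.550 0.730
outer loop
vertex -1.285 -0.998 2.098
vertex -0.963 -2.767 3.251
vertex -0.168 -1.964 2.204
endloop
endfacet
facet normal 0.754 -0.653 0.071
outer loop
vertex -0.168 -1.964 2.204
vertex -1.535 -3.542 2.222
vertex -0.741 -2.739 1.175
endloop
endfacet
facet normal 0.754 -0.653 0.072
outer loop
vertex -0.963 -2.767 3.251
vertex -1.535 -3.542 2.222
vertex -0.168 -1.964 2.204
endloop
endfacet

endsolid
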